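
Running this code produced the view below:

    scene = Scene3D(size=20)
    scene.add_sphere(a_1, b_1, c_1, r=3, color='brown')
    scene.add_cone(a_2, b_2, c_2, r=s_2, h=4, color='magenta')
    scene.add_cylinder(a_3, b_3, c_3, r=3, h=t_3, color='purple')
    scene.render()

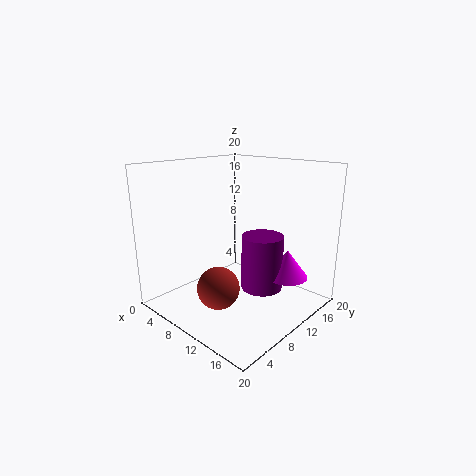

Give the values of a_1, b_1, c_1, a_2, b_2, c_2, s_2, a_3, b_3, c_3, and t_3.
a_1 = 9; b_1 = 7; c_1 = 3; a_2 = 15; b_2 = 15; c_2 = 4; s_2 = 3; a_3 = 12; b_3 = 13; c_3 = 2; t_3 = 8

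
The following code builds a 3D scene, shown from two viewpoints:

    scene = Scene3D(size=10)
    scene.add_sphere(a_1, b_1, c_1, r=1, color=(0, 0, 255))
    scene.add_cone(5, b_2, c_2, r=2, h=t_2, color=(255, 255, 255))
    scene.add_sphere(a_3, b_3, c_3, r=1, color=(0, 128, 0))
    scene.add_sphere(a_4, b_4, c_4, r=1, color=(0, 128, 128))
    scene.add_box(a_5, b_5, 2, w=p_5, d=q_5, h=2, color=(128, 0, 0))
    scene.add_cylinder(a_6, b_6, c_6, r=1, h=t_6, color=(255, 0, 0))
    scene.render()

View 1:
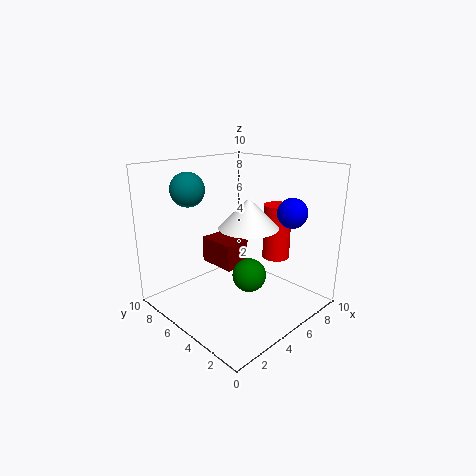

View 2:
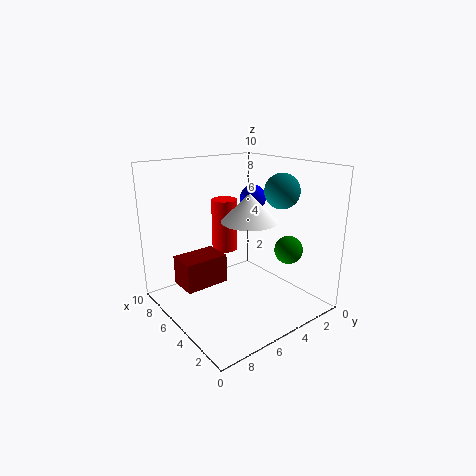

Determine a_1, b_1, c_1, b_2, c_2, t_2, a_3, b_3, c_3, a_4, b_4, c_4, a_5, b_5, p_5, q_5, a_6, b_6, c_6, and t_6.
a_1 = 7; b_1 = 2; c_1 = 7; b_2 = 4; c_2 = 6; t_2 = 2; a_3 = 3; b_3 = 2; c_3 = 4; a_4 = 1; b_4 = 5; c_4 = 9; a_5 = 5; b_5 = 6; p_5 = 2; q_5 = 3; a_6 = 8; b_6 = 4; c_6 = 3; t_6 = 4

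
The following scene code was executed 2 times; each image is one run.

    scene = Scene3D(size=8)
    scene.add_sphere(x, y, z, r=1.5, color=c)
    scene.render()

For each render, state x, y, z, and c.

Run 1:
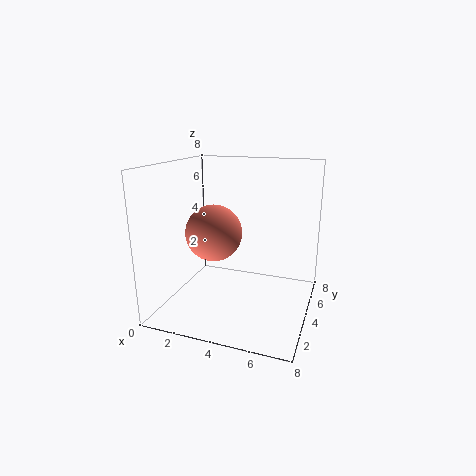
x = 3, y = 3, z = 4.5, c = 'salmon'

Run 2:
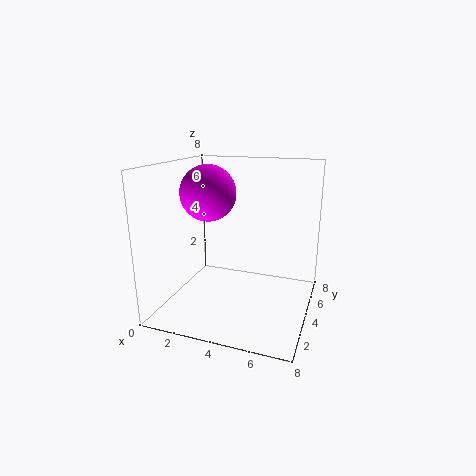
x = 2.5, y = 3.5, z = 6.5, c = 'magenta'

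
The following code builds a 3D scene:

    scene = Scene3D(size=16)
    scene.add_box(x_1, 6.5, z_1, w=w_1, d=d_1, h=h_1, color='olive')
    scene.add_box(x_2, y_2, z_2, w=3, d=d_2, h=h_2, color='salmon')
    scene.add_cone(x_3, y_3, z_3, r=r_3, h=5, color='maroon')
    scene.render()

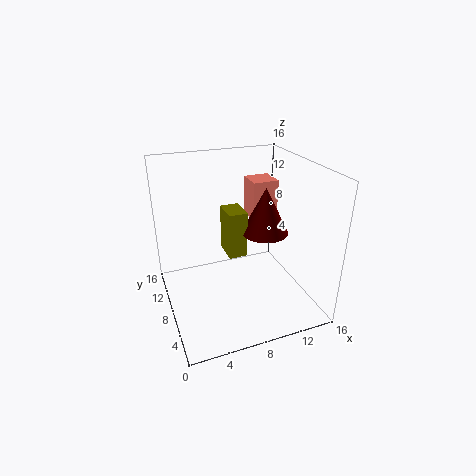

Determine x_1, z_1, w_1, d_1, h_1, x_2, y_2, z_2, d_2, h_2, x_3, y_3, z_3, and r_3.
x_1 = 6.5, z_1 = 6.5, w_1 = 2, d_1 = 3, h_1 = 5, x_2 = 10.5, y_2 = 9.5, z_2 = 9, d_2 = 3, h_2 = 4.5, x_3 = 10.5, y_3 = 6.5, z_3 = 9, r_3 = 2.5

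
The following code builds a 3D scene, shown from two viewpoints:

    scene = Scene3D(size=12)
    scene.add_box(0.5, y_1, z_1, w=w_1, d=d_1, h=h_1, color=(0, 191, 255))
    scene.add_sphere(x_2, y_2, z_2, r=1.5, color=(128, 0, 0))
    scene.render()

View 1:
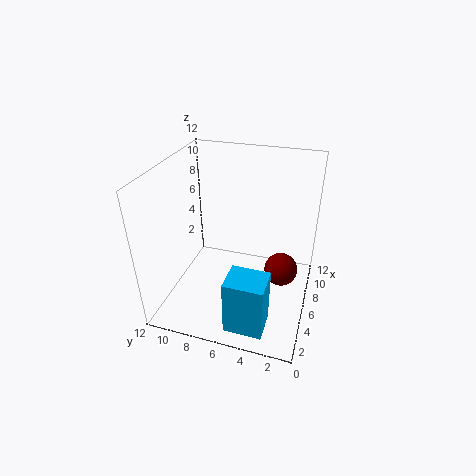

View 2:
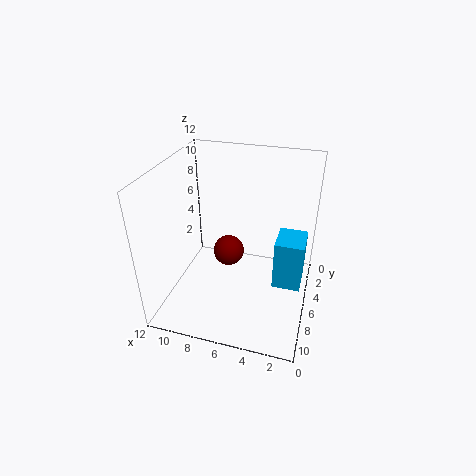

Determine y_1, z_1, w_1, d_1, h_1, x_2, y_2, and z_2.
y_1 = 2.5
z_1 = 1
w_1 = 2.5
d_1 = 3
h_1 = 4.5
x_2 = 8
y_2 = 2.5
z_2 = 2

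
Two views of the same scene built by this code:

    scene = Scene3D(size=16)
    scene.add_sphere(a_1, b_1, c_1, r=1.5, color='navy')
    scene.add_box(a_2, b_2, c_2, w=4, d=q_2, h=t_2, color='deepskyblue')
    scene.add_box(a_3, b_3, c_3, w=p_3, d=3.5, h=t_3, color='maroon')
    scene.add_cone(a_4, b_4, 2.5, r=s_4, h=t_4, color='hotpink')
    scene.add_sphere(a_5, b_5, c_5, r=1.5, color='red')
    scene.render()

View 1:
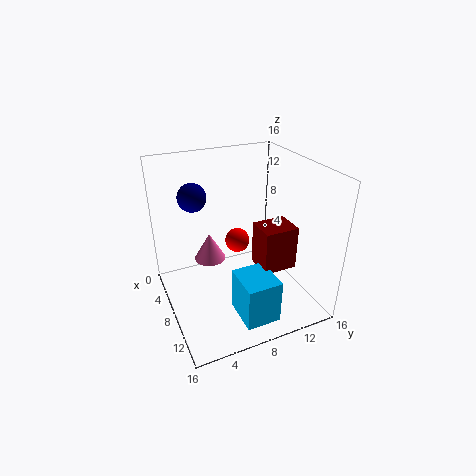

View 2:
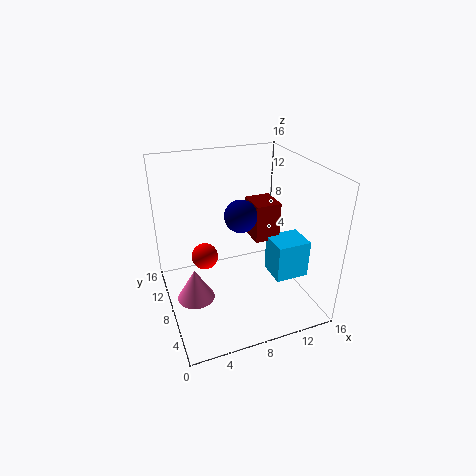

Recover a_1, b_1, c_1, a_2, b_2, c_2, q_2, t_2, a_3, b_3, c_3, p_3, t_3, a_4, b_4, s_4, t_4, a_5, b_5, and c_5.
a_1 = 6.5, b_1 = 3.5, c_1 = 13, a_2 = 12, b_2 = 5.5, c_2 = 2.5, q_2 = 3.5, t_2 = 4.5, a_3 = 10.5, b_3 = 8.5, c_3 = 6.5, p_3 = 3, t_3 = 4.5, a_4 = 2.5, b_4 = 6.5, s_4 = 2, t_4 = 3.5, a_5 = 4.5, b_5 = 9.5, c_5 = 5.5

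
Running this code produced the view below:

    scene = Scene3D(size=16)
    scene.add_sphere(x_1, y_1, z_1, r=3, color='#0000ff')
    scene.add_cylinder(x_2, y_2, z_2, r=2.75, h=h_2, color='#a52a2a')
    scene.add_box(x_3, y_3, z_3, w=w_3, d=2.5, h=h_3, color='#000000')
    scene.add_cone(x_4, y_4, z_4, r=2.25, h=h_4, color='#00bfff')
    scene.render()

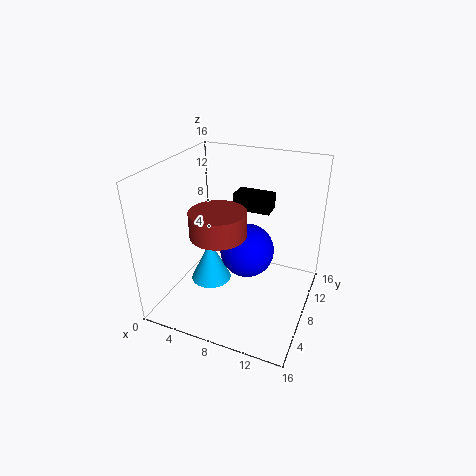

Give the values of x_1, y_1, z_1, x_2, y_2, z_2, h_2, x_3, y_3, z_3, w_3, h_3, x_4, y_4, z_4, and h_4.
x_1 = 9, y_1 = 8.25, z_1 = 6.5, x_2 = 7.75, y_2 = 3.75, z_2 = 10.5, h_2 = 2.5, x_3 = 5.75, y_3 = 11.75, z_3 = 9.5, w_3 = 4.5, h_3 = 2, x_4 = 5.25, y_4 = 6.5, z_4 = 3, h_4 = 4.75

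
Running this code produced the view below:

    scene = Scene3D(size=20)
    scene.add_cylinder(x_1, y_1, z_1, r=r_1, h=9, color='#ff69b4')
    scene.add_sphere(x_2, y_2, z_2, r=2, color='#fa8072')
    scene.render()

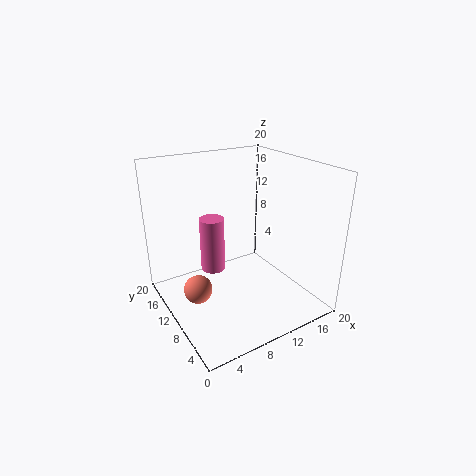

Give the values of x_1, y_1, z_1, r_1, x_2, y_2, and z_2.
x_1 = 10, y_1 = 18, z_1 = 1, r_1 = 2, x_2 = 4, y_2 = 11, z_2 = 3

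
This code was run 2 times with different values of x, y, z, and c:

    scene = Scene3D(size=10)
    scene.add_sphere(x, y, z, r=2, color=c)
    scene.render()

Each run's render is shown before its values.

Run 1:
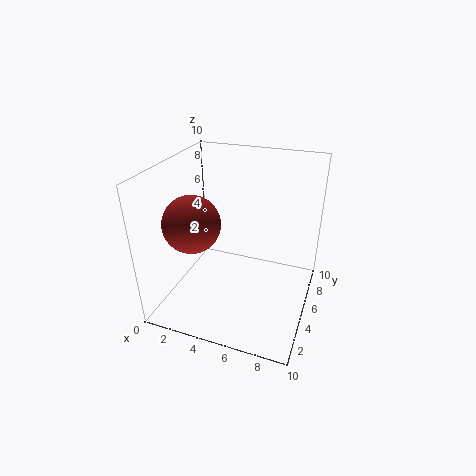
x = 2
y = 4
z = 6
c = 'brown'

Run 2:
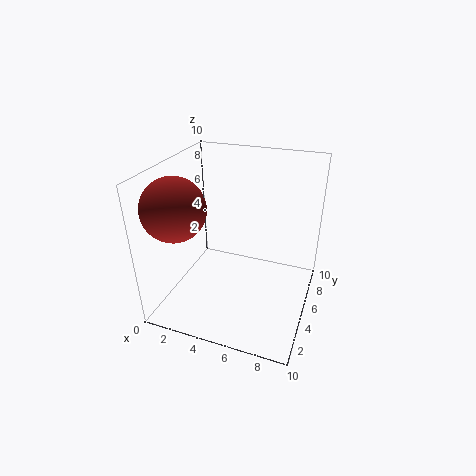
x = 2
y = 2
z = 8
c = 'brown'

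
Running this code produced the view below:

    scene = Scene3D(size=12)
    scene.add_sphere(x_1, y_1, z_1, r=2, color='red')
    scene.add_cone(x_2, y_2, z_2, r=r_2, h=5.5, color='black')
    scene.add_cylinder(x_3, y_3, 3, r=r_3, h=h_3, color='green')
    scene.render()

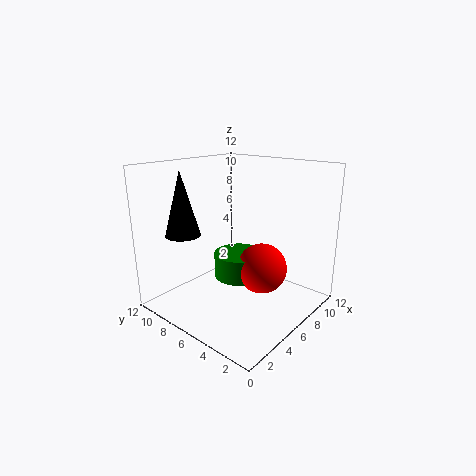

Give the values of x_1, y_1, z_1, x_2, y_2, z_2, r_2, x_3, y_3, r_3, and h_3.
x_1 = 6, y_1 = 3.5, z_1 = 4, x_2 = 3.5, y_2 = 10, z_2 = 6, r_2 = 1.5, x_3 = 5.5, y_3 = 5.5, r_3 = 2, h_3 = 2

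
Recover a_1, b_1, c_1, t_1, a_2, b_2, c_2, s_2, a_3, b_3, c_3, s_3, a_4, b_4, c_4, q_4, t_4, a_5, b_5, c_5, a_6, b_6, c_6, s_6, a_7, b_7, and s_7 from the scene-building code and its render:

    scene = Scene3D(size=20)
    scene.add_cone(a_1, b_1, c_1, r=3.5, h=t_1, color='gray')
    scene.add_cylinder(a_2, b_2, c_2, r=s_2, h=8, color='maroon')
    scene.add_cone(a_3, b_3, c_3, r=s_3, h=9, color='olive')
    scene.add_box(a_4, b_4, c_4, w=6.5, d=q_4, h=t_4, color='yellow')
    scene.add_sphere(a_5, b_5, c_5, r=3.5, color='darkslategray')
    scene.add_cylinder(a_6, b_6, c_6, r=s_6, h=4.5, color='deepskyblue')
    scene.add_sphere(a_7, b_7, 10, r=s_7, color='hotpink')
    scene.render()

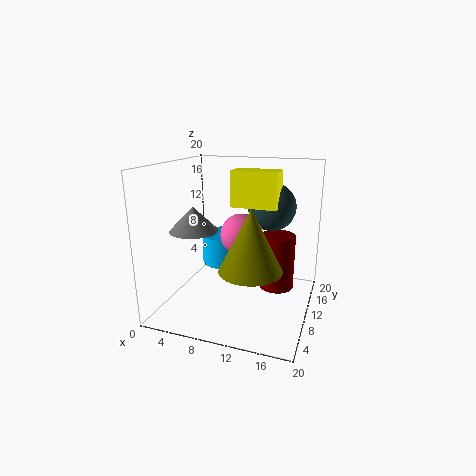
a_1 = 3.5, b_1 = 9.5, c_1 = 10.5, t_1 = 3.5, a_2 = 15, b_2 = 13, c_2 = 2, s_2 = 2.5, a_3 = 12, b_3 = 9.5, c_3 = 5.5, s_3 = 4.5, a_4 = 8.5, b_4 = 11, c_4 = 14, q_4 = 3.5, t_4 = 5, a_5 = 13.5, b_5 = 15, c_5 = 13.5, a_6 = 6.5, b_6 = 14, c_6 = 4.5, s_6 = 3.5, a_7 = 10, b_7 = 11.5, s_7 = 3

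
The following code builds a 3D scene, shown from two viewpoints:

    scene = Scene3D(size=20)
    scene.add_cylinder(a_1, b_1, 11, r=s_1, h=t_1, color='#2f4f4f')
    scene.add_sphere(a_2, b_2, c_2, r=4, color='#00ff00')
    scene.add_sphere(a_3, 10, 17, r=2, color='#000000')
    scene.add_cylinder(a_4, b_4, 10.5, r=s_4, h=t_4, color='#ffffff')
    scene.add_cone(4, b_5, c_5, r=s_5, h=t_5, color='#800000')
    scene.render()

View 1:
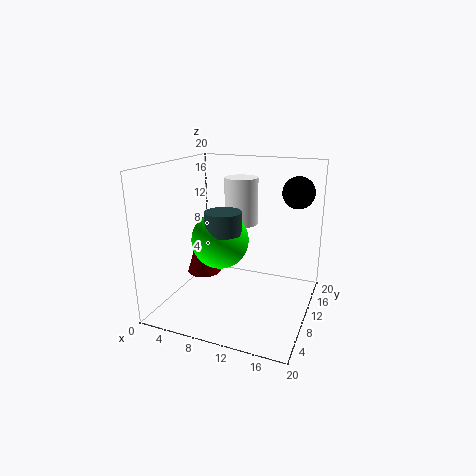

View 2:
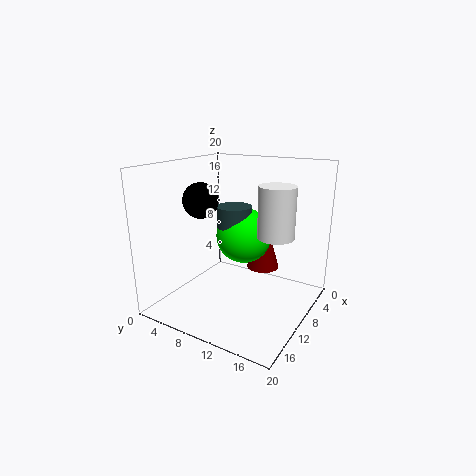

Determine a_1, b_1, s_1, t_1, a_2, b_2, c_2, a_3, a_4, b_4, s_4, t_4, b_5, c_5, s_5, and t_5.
a_1 = 8.5, b_1 = 8.5, s_1 = 2.5, t_1 = 3, a_2 = 7.5, b_2 = 9.5, c_2 = 9.5, a_3 = 18, a_4 = 8.5, b_4 = 15, s_4 = 2.5, t_4 = 7, b_5 = 11, c_5 = 3.5, s_5 = 2.5, t_5 = 8.5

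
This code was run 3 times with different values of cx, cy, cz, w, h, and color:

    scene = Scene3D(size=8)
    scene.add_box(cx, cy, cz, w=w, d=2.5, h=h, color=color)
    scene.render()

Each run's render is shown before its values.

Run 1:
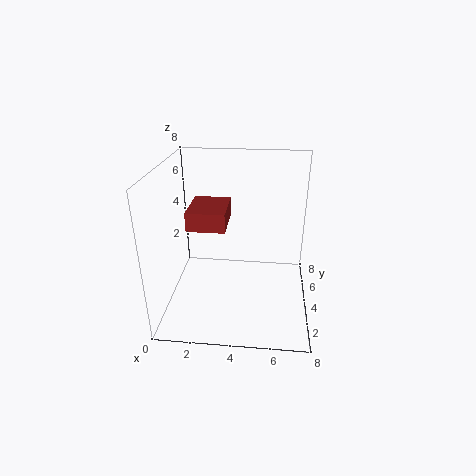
cx = 1.5; cy = 2.5; cz = 5; w = 2; h = 1; color = 'brown'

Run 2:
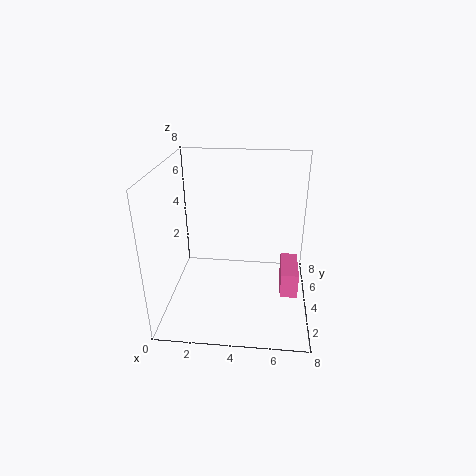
cx = 6.5; cy = 3.5; cz = 0.5; w = 1; h = 1.5; color = 'hotpink'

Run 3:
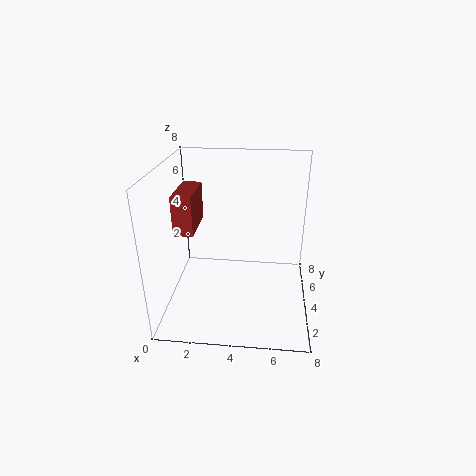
cx = 1; cy = 2; cz = 5; w = 1; h = 2; color = 'brown'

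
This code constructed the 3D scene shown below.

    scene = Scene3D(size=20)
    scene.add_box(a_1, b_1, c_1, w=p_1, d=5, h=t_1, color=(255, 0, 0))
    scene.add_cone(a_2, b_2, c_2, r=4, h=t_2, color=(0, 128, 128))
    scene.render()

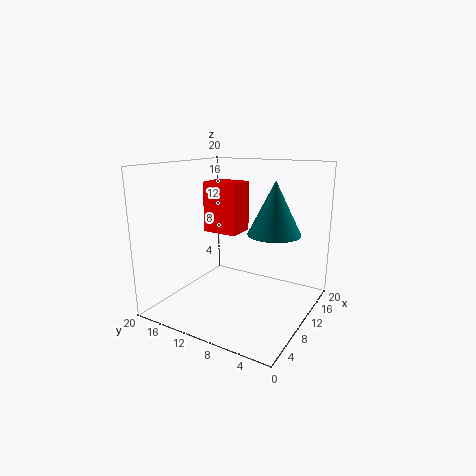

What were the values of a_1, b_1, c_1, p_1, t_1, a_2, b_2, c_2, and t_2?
a_1 = 9; b_1 = 10; c_1 = 10.5; p_1 = 4; t_1 = 7; a_2 = 15.5; b_2 = 7; c_2 = 9.5; t_2 = 8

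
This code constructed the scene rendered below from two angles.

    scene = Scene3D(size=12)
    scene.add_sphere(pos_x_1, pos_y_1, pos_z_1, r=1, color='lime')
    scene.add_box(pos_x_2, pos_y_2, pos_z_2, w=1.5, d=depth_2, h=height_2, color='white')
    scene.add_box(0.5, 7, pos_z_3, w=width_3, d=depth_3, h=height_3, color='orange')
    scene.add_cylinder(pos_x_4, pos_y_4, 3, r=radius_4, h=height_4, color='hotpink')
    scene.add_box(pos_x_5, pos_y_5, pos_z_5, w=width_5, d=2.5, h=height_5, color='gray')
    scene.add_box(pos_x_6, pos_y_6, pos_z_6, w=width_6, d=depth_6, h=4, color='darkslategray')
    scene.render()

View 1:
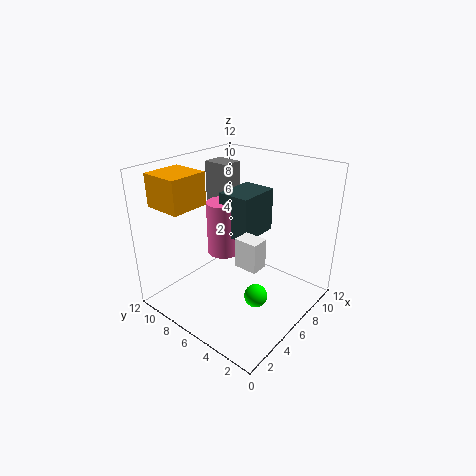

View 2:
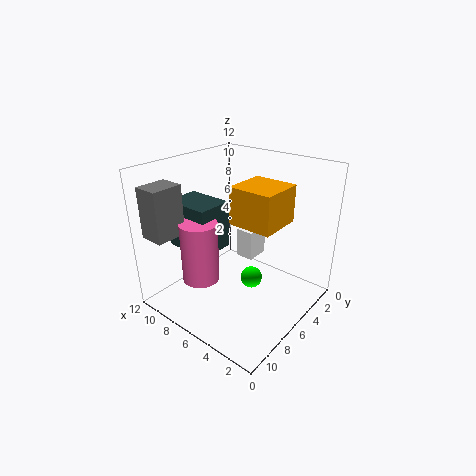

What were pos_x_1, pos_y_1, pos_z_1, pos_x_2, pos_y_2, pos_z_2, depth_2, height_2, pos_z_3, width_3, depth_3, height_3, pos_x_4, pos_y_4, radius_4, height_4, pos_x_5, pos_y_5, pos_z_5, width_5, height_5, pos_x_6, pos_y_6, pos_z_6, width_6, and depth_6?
pos_x_1 = 6, pos_y_1 = 4, pos_z_1 = 1, pos_x_2 = 5, pos_y_2 = 3.5, pos_z_2 = 4, depth_2 = 2, height_2 = 2.5, pos_z_3 = 9.5, width_3 = 3, depth_3 = 3, height_3 = 2.5, pos_x_4 = 7.5, pos_y_4 = 9, radius_4 = 1.5, height_4 = 5, pos_x_5 = 8.5, pos_y_5 = 9.5, pos_z_5 = 7, width_5 = 2, height_5 = 4, pos_x_6 = 7, pos_y_6 = 6, pos_z_6 = 5, width_6 = 4, depth_6 = 3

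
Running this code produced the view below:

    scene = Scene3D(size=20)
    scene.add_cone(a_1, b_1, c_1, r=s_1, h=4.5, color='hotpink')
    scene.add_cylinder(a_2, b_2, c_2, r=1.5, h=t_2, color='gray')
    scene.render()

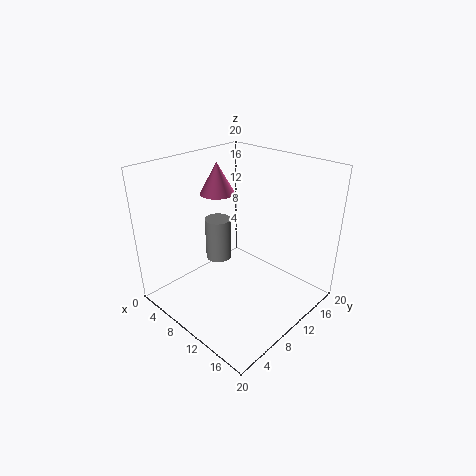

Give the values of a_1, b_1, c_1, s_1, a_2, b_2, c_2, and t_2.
a_1 = 5, b_1 = 11, c_1 = 15, s_1 = 2.5, a_2 = 12, b_2 = 4.5, c_2 = 10.5, t_2 = 5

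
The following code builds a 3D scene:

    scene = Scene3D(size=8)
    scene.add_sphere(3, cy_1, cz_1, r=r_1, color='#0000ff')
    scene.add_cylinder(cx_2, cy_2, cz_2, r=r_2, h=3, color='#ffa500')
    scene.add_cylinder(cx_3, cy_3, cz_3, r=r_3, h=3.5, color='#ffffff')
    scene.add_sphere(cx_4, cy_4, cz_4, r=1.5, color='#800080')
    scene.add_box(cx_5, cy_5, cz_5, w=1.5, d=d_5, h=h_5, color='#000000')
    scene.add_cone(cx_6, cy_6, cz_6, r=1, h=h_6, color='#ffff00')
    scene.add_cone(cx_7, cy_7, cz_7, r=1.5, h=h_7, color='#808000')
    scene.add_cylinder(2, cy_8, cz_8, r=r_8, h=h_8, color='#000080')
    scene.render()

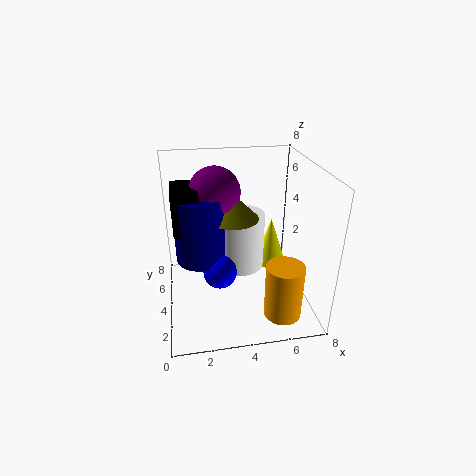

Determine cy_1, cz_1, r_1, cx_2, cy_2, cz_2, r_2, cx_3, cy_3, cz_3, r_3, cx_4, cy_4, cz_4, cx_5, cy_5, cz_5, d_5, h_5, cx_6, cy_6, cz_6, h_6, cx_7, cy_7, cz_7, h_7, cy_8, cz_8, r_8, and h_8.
cy_1 = 4.5
cz_1 = 1.5
r_1 = 1
cx_2 = 6
cy_2 = 1.5
cz_2 = 0.5
r_2 = 1
cx_3 = 4.5
cy_3 = 6
cz_3 = 1
r_3 = 1.5
cx_4 = 3
cy_4 = 6
cz_4 = 6
cx_5 = 0.5
cy_5 = 4.5
cz_5 = 4
d_5 = 2.5
h_5 = 2.5
cx_6 = 6.5
cy_6 = 6
cz_6 = 1
h_6 = 3
cx_7 = 4
cy_7 = 5.5
cz_7 = 4.5
h_7 = 1.5
cy_8 = 5.5
cz_8 = 2
r_8 = 1.5
h_8 = 4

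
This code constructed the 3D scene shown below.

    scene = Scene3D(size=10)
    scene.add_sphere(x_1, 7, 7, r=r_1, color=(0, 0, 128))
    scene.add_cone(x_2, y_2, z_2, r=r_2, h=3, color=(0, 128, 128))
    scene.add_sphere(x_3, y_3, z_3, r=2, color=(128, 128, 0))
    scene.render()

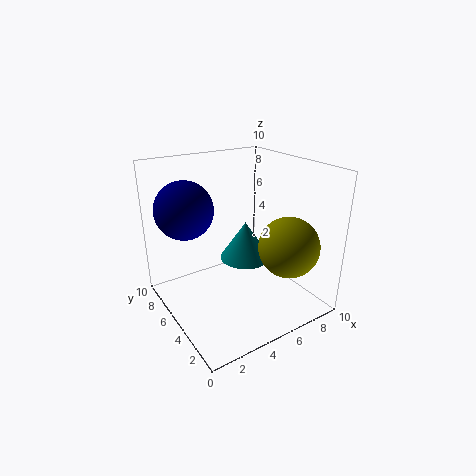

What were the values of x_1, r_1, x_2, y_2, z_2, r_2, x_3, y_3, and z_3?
x_1 = 2; r_1 = 2; x_2 = 7; y_2 = 7; z_2 = 2; r_2 = 2; x_3 = 7; y_3 = 2; z_3 = 5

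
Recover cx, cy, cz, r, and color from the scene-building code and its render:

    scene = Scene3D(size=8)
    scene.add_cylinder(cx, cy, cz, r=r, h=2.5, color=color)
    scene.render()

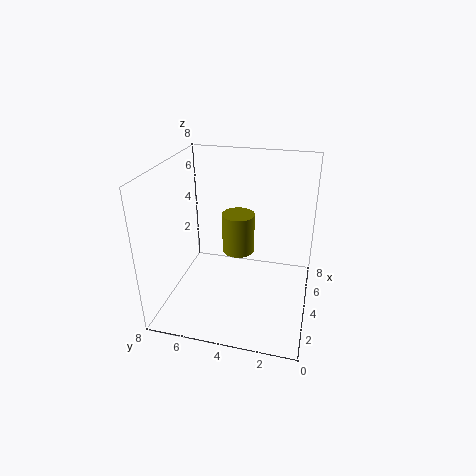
cx = 6, cy = 4.5, cz = 2, r = 1, color = 'olive'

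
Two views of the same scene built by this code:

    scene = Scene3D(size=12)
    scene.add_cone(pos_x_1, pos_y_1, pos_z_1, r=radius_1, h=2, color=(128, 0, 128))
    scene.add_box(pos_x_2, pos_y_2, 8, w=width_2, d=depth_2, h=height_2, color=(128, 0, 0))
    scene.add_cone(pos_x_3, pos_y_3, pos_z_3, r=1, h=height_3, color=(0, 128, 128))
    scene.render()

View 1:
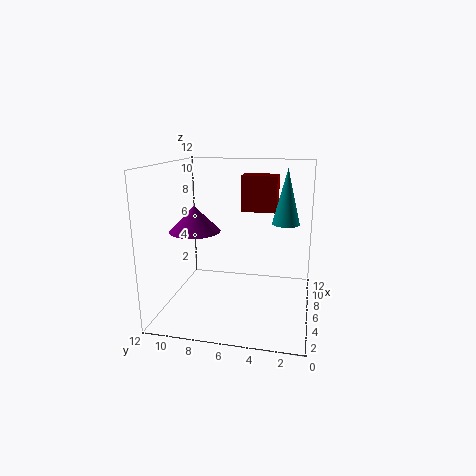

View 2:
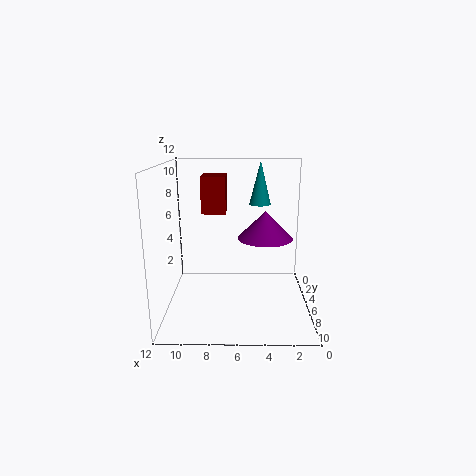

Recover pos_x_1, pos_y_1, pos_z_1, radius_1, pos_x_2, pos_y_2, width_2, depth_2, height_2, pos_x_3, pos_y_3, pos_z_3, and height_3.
pos_x_1 = 4, pos_y_1 = 9, pos_z_1 = 7, radius_1 = 2, pos_x_2 = 7, pos_y_2 = 3, width_2 = 2, depth_2 = 3, height_2 = 3, pos_x_3 = 4, pos_y_3 = 2, pos_z_3 = 8, height_3 = 4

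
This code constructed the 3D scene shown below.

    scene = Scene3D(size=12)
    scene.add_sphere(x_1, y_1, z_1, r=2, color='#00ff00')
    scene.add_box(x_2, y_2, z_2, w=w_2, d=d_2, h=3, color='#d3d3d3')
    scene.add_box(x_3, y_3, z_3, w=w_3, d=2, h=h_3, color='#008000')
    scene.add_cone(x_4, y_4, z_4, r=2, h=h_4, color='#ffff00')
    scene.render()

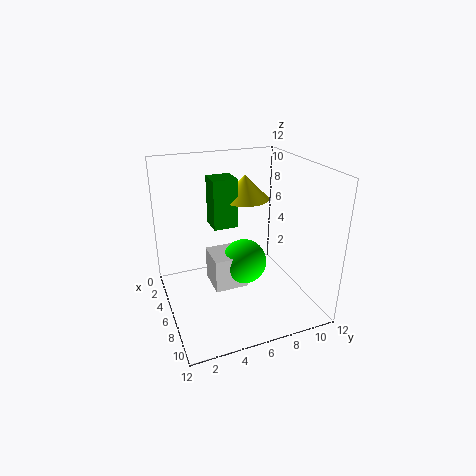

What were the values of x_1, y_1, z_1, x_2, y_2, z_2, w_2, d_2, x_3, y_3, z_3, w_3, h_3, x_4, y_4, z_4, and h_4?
x_1 = 5, y_1 = 7, z_1 = 3, x_2 = 3, y_2 = 4, z_2 = 1, w_2 = 3, d_2 = 3, x_3 = 4, y_3 = 4, z_3 = 7, w_3 = 2, h_3 = 4, x_4 = 5, y_4 = 7, z_4 = 9, h_4 = 2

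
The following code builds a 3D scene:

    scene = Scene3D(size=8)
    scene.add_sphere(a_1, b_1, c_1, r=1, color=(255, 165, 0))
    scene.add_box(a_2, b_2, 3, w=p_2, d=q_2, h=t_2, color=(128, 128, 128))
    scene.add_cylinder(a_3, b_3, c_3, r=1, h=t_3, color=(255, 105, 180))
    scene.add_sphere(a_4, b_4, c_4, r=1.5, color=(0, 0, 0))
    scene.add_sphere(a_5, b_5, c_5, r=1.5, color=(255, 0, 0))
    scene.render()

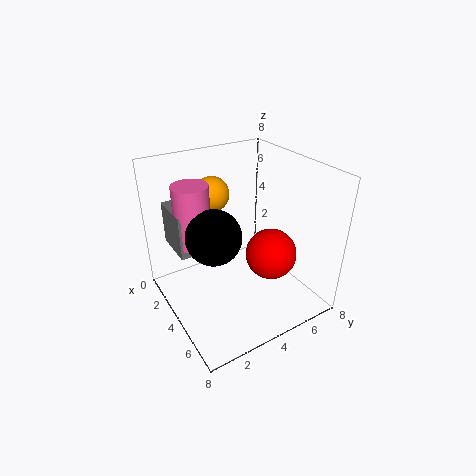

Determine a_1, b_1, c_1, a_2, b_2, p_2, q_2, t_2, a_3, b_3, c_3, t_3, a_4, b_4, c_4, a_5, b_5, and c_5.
a_1 = 2
b_1 = 3.5
c_1 = 6
a_2 = 0.5
b_2 = 1
p_2 = 2.5
q_2 = 1.5
t_2 = 2.5
a_3 = 2.5
b_3 = 2
c_3 = 3.5
t_3 = 3.5
a_4 = 4
b_4 = 2.5
c_4 = 4.5
a_5 = 4.5
b_5 = 6
c_5 = 2.5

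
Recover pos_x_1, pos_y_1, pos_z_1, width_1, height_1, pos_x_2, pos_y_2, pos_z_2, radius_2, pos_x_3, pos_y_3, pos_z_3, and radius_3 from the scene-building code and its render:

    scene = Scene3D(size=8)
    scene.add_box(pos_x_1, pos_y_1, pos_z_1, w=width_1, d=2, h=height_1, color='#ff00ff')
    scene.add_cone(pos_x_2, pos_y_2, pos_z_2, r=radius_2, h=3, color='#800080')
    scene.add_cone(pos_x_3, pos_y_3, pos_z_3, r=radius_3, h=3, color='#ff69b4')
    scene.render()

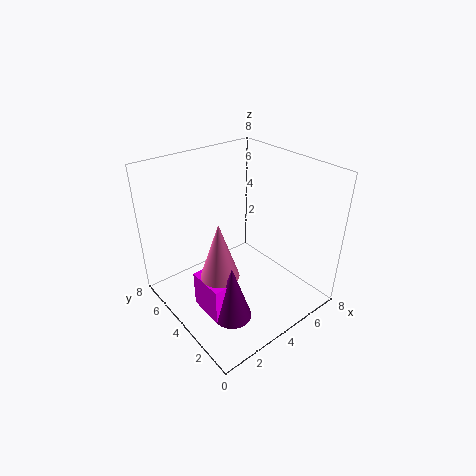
pos_x_1 = 1
pos_y_1 = 2
pos_z_1 = 1
width_1 = 1
height_1 = 2
pos_x_2 = 2
pos_y_2 = 2
pos_z_2 = 1
radius_2 = 1
pos_x_3 = 2
pos_y_3 = 3
pos_z_3 = 3
radius_3 = 1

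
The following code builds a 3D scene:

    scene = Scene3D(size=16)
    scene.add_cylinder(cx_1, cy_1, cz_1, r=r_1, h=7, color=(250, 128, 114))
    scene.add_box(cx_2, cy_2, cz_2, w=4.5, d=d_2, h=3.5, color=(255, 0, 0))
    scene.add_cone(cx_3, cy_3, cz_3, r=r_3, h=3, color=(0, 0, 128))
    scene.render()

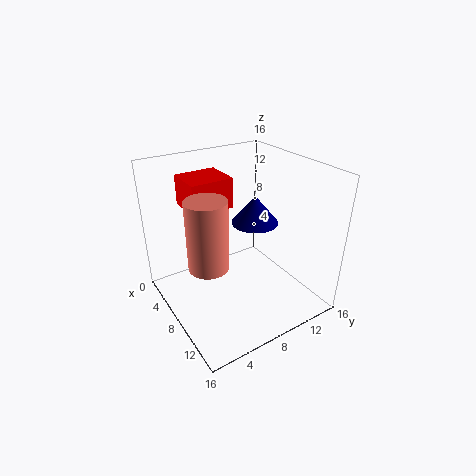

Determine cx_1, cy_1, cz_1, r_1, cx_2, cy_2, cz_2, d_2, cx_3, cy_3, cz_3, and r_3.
cx_1 = 10.5
cy_1 = 3
cz_1 = 7.5
r_1 = 2
cx_2 = 1
cy_2 = 4
cz_2 = 10.5
d_2 = 5
cx_3 = 9
cy_3 = 9.5
cz_3 = 10
r_3 = 2.5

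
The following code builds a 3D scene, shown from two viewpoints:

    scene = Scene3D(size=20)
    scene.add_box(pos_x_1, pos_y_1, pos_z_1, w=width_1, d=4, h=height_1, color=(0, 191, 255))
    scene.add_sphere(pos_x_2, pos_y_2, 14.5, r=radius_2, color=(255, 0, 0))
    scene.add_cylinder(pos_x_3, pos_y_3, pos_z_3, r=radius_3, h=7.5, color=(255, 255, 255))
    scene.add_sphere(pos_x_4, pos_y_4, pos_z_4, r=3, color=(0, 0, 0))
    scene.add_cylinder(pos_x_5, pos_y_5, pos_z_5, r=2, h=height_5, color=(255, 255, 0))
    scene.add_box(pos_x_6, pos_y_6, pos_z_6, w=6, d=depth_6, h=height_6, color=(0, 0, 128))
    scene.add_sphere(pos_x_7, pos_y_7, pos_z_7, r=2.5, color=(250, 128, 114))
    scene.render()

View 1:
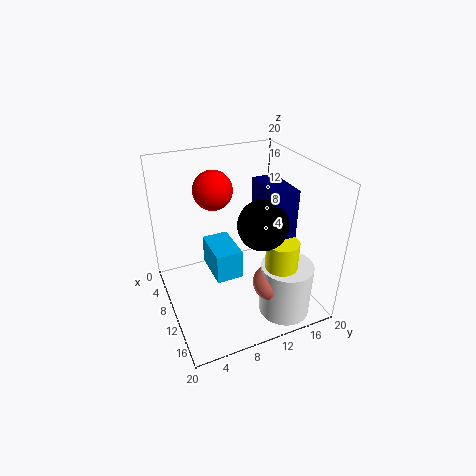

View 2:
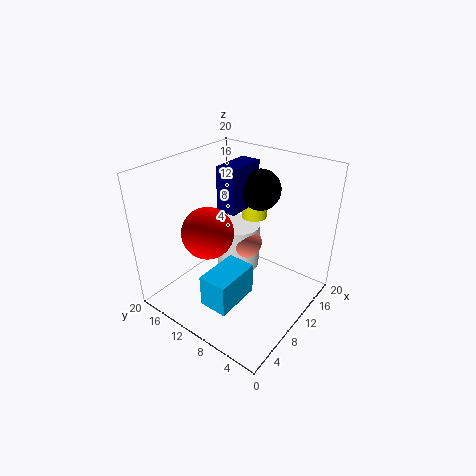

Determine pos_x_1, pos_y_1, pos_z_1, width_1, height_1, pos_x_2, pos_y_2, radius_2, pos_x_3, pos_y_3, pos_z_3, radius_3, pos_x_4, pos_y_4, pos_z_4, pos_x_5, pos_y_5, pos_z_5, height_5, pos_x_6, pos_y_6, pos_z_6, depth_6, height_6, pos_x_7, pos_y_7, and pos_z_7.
pos_x_1 = 3, pos_y_1 = 7, pos_z_1 = 2.5, width_1 = 6.5, height_1 = 4.5, pos_x_2 = 3, pos_y_2 = 9, radius_2 = 3, pos_x_3 = 16, pos_y_3 = 14.5, pos_z_3 = 0.5, radius_3 = 3.5, pos_x_4 = 16, pos_y_4 = 10.5, pos_z_4 = 15, pos_x_5 = 17.5, pos_y_5 = 12.5, pos_z_5 = 9.5, height_5 = 3.5, pos_x_6 = 11, pos_y_6 = 11.5, pos_z_6 = 12.5, depth_6 = 3, height_6 = 6.5, pos_x_7 = 15.5, pos_y_7 = 12.5, pos_z_7 = 5.5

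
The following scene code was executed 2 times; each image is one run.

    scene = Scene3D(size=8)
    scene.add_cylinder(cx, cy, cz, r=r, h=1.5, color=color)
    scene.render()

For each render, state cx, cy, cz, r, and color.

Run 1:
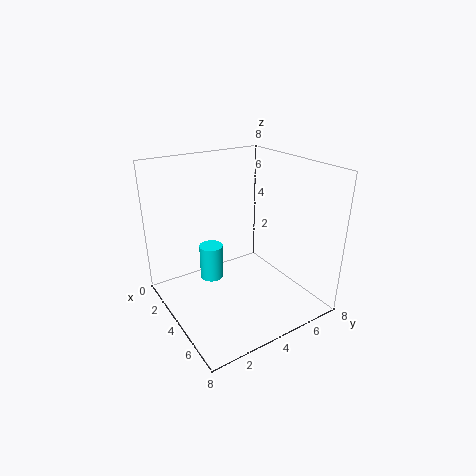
cx = 6.5, cy = 1, cz = 4, r = 0.5, color = 'cyan'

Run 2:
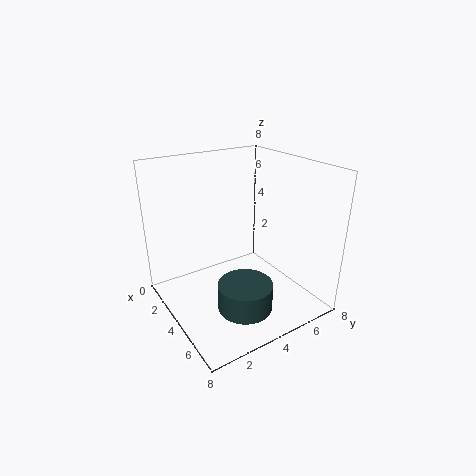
cx = 5.5, cy = 3.5, cz = 0.5, r = 1.5, color = 'darkslategray'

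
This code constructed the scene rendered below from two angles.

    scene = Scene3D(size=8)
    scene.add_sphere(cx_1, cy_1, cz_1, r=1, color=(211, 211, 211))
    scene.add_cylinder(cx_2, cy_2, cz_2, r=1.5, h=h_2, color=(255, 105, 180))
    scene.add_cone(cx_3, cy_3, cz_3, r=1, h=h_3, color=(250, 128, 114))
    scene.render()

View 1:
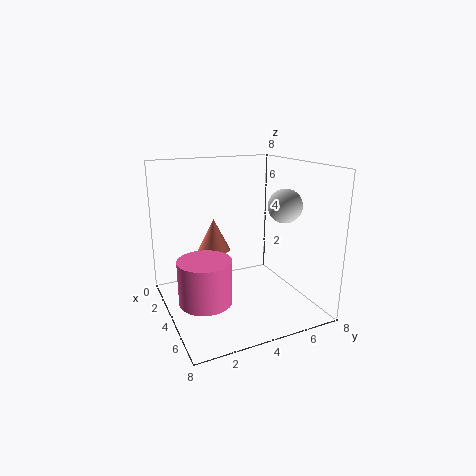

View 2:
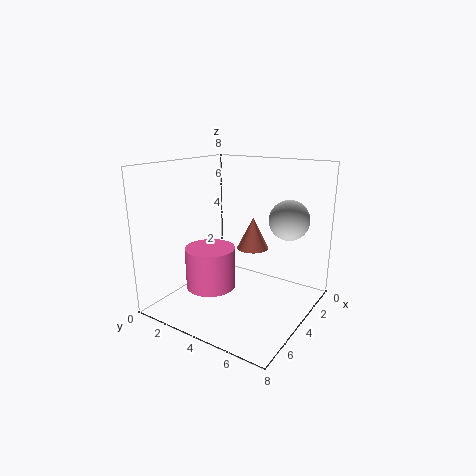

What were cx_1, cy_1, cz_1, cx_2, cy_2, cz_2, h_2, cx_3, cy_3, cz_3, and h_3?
cx_1 = 4; cy_1 = 7; cz_1 = 5.5; cx_2 = 4; cy_2 = 2; cz_2 = 0.5; h_2 = 2.5; cx_3 = 1.5; cy_3 = 3.5; cz_3 = 2.5; h_3 = 2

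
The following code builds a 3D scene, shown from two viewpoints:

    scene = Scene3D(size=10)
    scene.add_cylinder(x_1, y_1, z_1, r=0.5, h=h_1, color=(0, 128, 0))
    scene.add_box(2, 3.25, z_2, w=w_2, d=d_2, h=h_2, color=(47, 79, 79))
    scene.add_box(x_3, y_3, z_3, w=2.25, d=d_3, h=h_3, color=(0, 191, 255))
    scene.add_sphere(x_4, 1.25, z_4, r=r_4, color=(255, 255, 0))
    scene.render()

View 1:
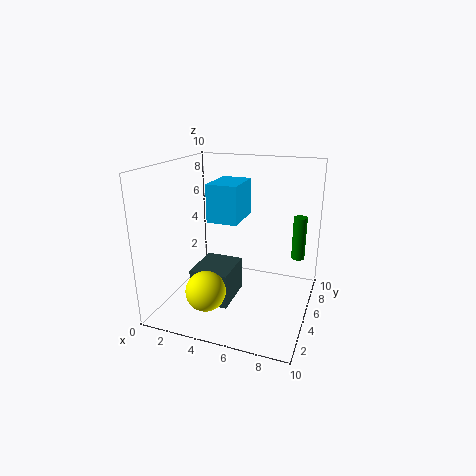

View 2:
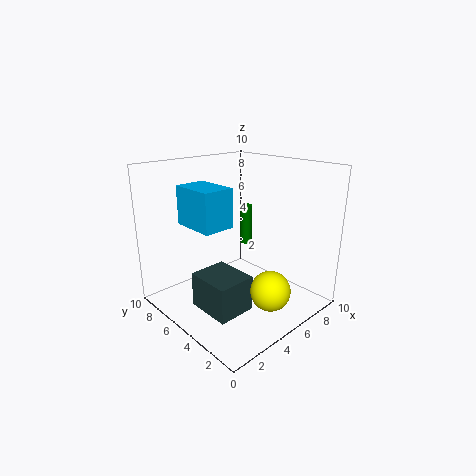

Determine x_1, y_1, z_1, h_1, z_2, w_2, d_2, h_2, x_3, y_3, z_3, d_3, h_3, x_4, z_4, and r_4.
x_1 = 8.75
y_1 = 8
z_1 = 2.75
h_1 = 3.25
z_2 = 0.25
w_2 = 2.75
d_2 = 3.25
h_2 = 2.5
x_3 = 2.5
y_3 = 5.25
z_3 = 5.75
d_3 = 3.25
h_3 = 2.75
x_4 = 4.25
z_4 = 2.75
r_4 = 1.25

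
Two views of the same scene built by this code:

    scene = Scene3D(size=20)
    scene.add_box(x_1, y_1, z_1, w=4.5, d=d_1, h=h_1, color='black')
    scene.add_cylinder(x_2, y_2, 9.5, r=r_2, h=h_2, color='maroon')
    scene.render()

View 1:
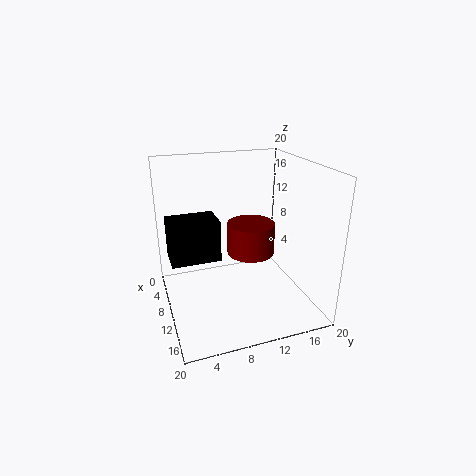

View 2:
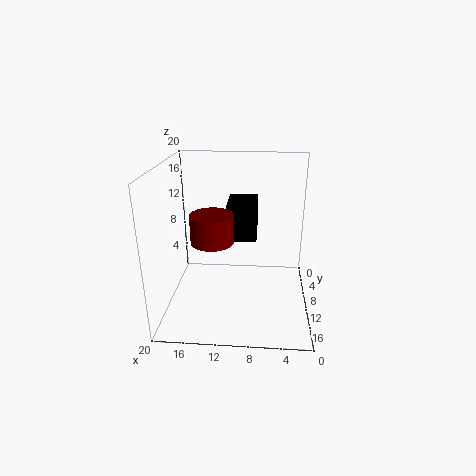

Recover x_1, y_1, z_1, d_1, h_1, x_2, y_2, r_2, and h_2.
x_1 = 7.5; y_1 = 0.5; z_1 = 8; d_1 = 6.5; h_1 = 5.5; x_2 = 13.5; y_2 = 10.5; r_2 = 3; h_2 = 4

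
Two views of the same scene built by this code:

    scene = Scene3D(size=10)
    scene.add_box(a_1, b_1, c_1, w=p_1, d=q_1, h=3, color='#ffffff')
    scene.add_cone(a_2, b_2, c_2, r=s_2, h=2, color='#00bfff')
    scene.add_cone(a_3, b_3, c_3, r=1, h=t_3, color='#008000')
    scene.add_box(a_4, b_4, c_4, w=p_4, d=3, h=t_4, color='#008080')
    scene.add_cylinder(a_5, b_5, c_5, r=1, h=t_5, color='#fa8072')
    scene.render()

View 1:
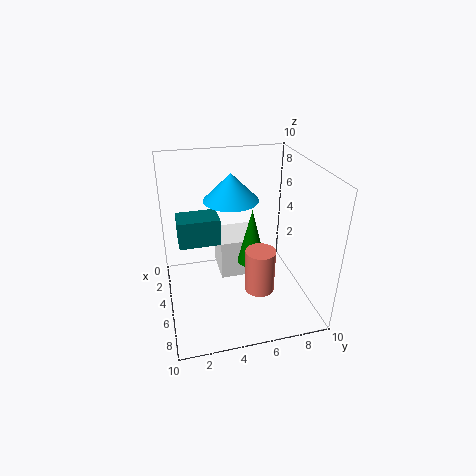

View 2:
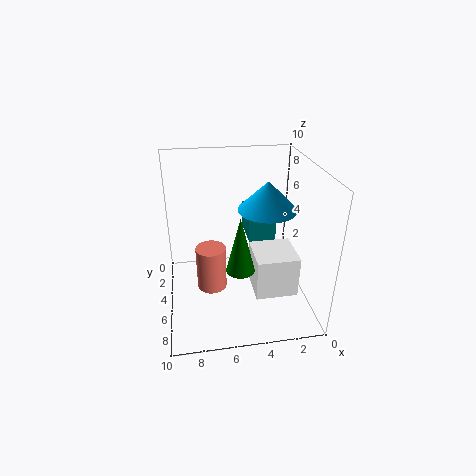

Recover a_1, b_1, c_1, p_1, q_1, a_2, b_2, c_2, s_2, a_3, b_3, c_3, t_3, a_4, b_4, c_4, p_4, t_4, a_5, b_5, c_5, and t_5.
a_1 = 1, b_1 = 4, c_1 = 1, p_1 = 3, q_1 = 3, a_2 = 3, b_2 = 5, c_2 = 7, s_2 = 2, a_3 = 5, b_3 = 6, c_3 = 3, t_3 = 4, a_4 = 2, b_4 = 1, c_4 = 4, p_4 = 2, t_4 = 2, a_5 = 7, b_5 = 6, c_5 = 2, t_5 = 3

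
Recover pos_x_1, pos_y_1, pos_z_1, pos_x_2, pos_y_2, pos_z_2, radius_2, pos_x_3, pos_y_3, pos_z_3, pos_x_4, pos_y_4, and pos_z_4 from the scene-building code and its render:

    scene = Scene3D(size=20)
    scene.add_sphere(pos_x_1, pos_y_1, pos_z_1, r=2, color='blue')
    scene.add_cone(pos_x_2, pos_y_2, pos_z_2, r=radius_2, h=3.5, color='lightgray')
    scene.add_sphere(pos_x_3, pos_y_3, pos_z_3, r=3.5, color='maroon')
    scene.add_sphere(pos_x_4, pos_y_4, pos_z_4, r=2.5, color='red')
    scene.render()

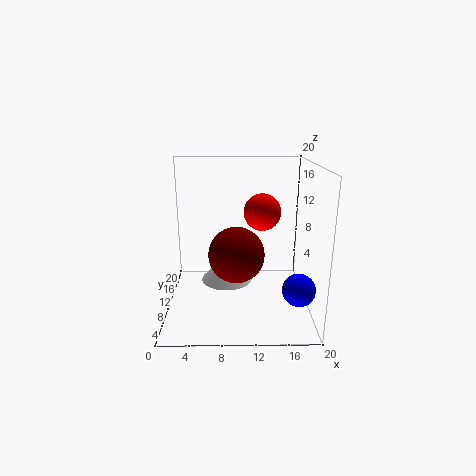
pos_x_1 = 17.25
pos_y_1 = 2.5
pos_z_1 = 6
pos_x_2 = 8.5
pos_y_2 = 6.25
pos_z_2 = 5.75
radius_2 = 3.25
pos_x_3 = 9.75
pos_y_3 = 5.25
pos_z_3 = 9.5
pos_x_4 = 13.25
pos_y_4 = 9.75
pos_z_4 = 13.75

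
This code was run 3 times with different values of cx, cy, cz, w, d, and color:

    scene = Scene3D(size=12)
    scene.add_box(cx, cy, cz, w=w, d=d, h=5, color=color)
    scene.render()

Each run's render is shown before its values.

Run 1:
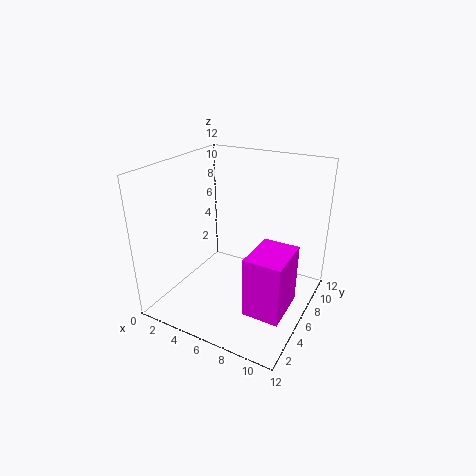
cx = 8
cy = 3
cz = 1
w = 3
d = 4
color = 'magenta'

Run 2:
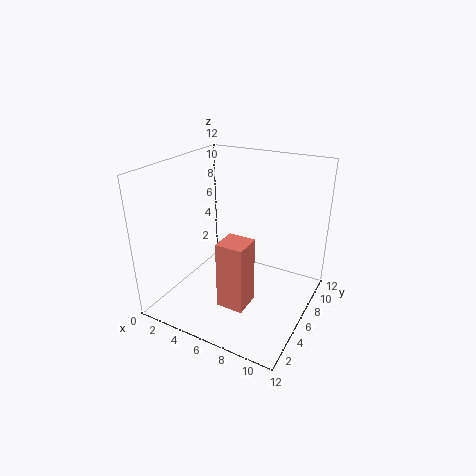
cx = 7
cy = 1
cz = 3
w = 2
d = 2
color = 'salmon'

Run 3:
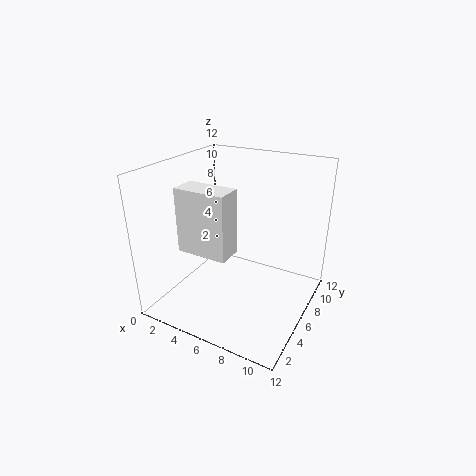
cx = 3
cy = 2
cz = 6
w = 4
d = 2
color = 'white'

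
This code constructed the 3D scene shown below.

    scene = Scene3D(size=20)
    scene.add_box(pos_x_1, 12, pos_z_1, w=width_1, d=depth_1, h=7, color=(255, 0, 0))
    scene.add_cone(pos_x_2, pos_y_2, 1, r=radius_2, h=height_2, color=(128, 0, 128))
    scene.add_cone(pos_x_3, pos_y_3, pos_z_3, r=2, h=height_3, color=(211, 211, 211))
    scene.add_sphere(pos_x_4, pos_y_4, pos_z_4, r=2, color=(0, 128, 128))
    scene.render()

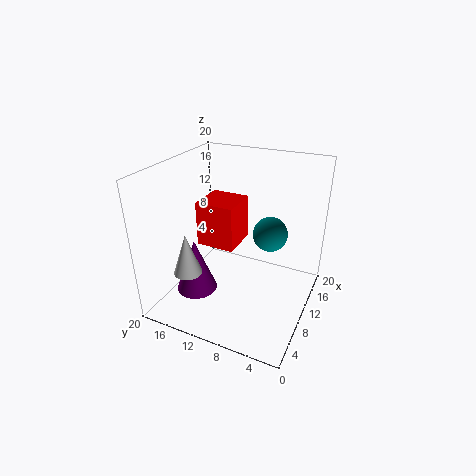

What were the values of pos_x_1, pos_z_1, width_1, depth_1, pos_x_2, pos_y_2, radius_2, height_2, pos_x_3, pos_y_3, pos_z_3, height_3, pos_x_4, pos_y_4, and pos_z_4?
pos_x_1 = 12, pos_z_1 = 6, width_1 = 6, depth_1 = 6, pos_x_2 = 8, pos_y_2 = 16, radius_2 = 3, height_2 = 8, pos_x_3 = 6, pos_y_3 = 16, pos_z_3 = 5, height_3 = 6, pos_x_4 = 6, pos_y_4 = 4, pos_z_4 = 14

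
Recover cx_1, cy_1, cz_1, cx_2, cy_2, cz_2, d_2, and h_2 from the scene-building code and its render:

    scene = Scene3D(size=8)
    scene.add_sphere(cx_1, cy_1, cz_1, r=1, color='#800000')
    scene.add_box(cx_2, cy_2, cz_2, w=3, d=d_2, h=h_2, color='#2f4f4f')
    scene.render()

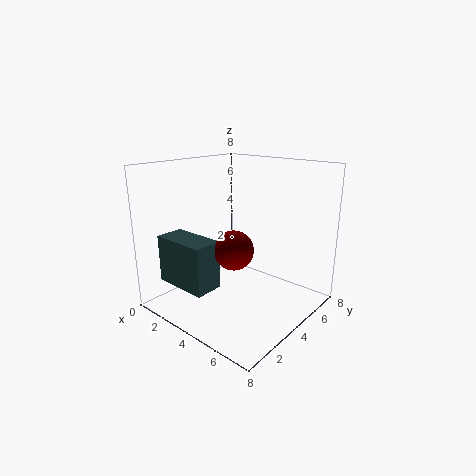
cx_1 = 5
cy_1 = 2.5
cz_1 = 4
cx_2 = 1.5
cy_2 = 0.5
cz_2 = 2
d_2 = 1.5
h_2 = 2.5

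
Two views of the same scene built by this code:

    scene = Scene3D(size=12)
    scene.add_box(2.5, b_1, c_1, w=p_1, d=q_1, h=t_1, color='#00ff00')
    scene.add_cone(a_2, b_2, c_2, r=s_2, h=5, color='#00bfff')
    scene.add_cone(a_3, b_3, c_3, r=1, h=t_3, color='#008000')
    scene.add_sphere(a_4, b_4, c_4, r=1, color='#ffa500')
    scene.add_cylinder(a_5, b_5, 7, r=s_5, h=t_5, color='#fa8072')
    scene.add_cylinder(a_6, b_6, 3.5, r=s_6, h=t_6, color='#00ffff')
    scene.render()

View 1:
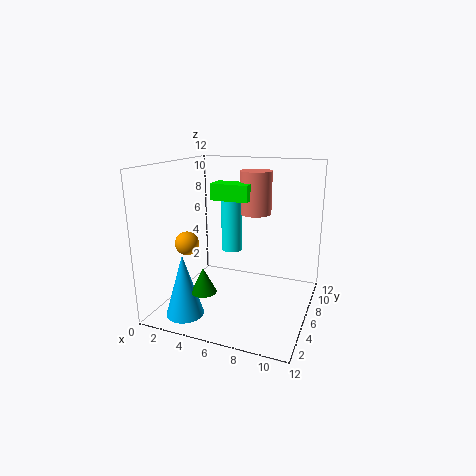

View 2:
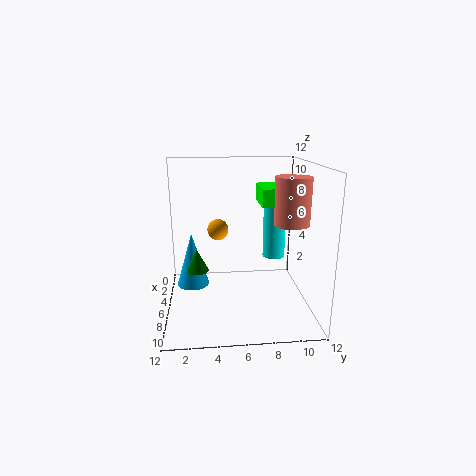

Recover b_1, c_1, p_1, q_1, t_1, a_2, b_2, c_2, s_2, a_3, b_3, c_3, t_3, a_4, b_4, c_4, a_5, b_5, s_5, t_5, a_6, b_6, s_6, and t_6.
b_1 = 8
c_1 = 8.5
p_1 = 3.5
q_1 = 2
t_1 = 1.5
a_2 = 3
b_2 = 2
c_2 = 0.5
s_2 = 1.5
a_3 = 4.5
b_3 = 2.5
c_3 = 2.5
t_3 = 2
a_4 = 2
b_4 = 4.5
c_4 = 5.5
a_5 = 6
b_5 = 10.5
s_5 = 1.5
t_5 = 4
a_6 = 4
b_6 = 9.5
s_6 = 1
t_6 = 5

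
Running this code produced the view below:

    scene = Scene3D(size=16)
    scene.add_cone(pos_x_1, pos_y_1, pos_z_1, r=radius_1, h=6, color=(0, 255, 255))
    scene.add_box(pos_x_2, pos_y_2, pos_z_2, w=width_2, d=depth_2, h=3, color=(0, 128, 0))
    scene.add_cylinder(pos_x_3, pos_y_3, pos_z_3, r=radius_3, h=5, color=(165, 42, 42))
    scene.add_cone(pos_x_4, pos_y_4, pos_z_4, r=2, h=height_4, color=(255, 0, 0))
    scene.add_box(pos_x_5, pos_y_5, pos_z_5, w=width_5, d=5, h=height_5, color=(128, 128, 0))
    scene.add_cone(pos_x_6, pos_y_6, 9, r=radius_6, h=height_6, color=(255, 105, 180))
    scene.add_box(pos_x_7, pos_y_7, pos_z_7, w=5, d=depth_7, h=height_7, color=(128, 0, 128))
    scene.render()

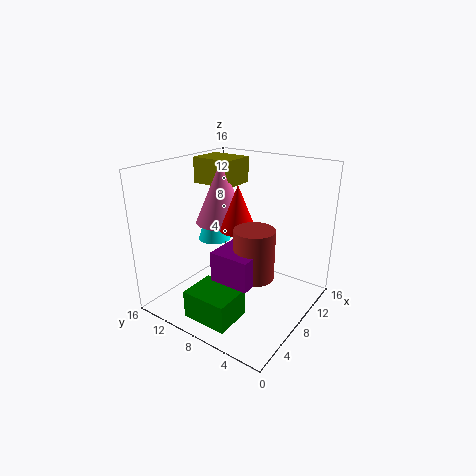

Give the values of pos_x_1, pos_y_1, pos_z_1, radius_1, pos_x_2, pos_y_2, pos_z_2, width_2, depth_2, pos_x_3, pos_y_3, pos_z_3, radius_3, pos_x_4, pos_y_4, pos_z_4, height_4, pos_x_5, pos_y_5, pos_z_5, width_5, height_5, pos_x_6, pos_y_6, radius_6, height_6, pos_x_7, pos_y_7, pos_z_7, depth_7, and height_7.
pos_x_1 = 10; pos_y_1 = 13; pos_z_1 = 6; radius_1 = 2; pos_x_2 = 1; pos_y_2 = 5; pos_z_2 = 1; width_2 = 4; depth_2 = 5; pos_x_3 = 5; pos_y_3 = 4; pos_z_3 = 6; radius_3 = 2; pos_x_4 = 8; pos_y_4 = 8; pos_z_4 = 9; height_4 = 5; pos_x_5 = 9; pos_y_5 = 10; pos_z_5 = 13; width_5 = 4; height_5 = 3; pos_x_6 = 9; pos_y_6 = 11; radius_6 = 3; height_6 = 7; pos_x_7 = 2; pos_y_7 = 3; pos_z_7 = 6; depth_7 = 4; height_7 = 3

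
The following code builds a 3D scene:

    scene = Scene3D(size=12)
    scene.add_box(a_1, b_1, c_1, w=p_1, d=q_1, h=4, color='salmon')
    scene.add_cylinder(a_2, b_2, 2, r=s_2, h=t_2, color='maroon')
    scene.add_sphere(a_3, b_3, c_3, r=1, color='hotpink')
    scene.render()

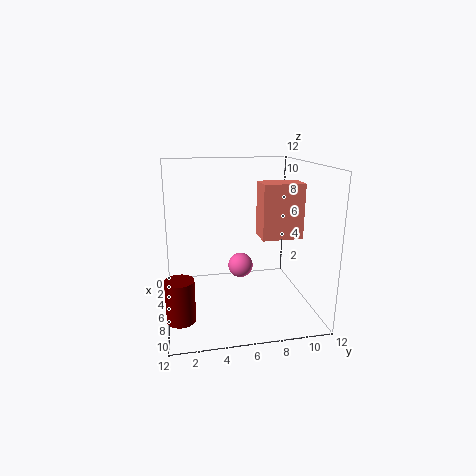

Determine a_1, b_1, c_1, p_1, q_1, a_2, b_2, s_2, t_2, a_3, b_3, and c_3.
a_1 = 8, b_1 = 7, c_1 = 7, p_1 = 2, q_1 = 3, a_2 = 11, b_2 = 1, s_2 = 1, t_2 = 3, a_3 = 7, b_3 = 6, c_3 = 4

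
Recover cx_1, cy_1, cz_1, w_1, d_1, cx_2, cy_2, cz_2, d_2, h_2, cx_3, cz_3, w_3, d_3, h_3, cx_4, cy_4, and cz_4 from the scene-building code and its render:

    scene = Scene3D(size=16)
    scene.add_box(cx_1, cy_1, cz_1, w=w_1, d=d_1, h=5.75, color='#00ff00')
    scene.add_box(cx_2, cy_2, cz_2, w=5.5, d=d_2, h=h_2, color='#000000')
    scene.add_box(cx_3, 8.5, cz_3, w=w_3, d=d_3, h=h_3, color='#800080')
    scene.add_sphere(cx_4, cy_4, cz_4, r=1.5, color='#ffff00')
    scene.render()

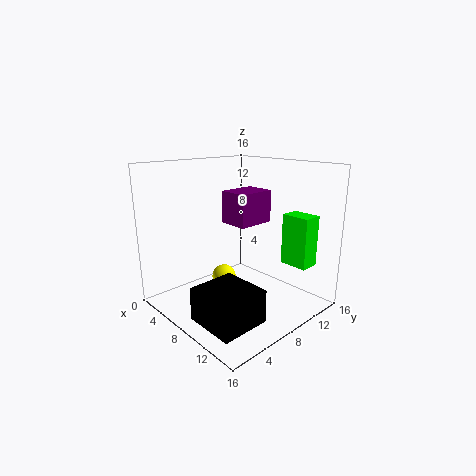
cx_1 = 10.75; cy_1 = 12.25; cz_1 = 4.75; w_1 = 3.25; d_1 = 2.25; cx_2 = 8.5; cy_2 = 1; cz_2 = 1; d_2 = 5.25; h_2 = 3.5; cx_3 = 4.75; cz_3 = 9; w_3 = 3.5; d_3 = 4.5; h_3 = 3.75; cx_4 = 4; cy_4 = 9.25; cz_4 = 1.5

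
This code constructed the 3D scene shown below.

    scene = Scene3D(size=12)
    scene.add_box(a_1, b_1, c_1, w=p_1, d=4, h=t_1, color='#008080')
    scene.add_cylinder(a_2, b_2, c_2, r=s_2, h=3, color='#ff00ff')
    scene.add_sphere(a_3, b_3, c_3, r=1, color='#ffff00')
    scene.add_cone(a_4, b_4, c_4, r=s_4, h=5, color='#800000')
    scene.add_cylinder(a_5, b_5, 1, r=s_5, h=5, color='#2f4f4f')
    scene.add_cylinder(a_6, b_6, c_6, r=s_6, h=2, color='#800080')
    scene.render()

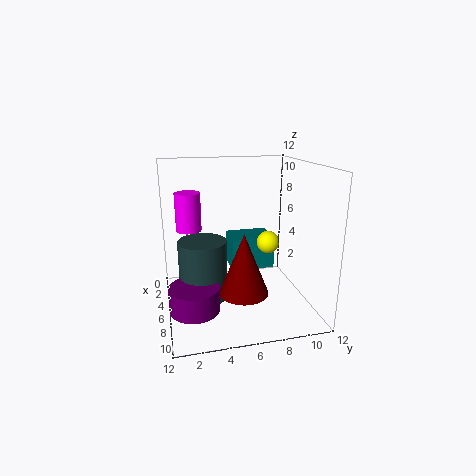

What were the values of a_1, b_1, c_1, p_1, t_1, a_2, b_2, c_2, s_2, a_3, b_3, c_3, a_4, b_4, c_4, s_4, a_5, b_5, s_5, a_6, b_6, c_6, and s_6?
a_1 = 1, b_1 = 6, c_1 = 2, p_1 = 3, t_1 = 3, a_2 = 6, b_2 = 2, c_2 = 7, s_2 = 1, a_3 = 5, b_3 = 9, c_3 = 5, a_4 = 8, b_4 = 6, c_4 = 2, s_4 = 2, a_5 = 6, b_5 = 3, s_5 = 2, a_6 = 8, b_6 = 2, c_6 = 1, s_6 = 2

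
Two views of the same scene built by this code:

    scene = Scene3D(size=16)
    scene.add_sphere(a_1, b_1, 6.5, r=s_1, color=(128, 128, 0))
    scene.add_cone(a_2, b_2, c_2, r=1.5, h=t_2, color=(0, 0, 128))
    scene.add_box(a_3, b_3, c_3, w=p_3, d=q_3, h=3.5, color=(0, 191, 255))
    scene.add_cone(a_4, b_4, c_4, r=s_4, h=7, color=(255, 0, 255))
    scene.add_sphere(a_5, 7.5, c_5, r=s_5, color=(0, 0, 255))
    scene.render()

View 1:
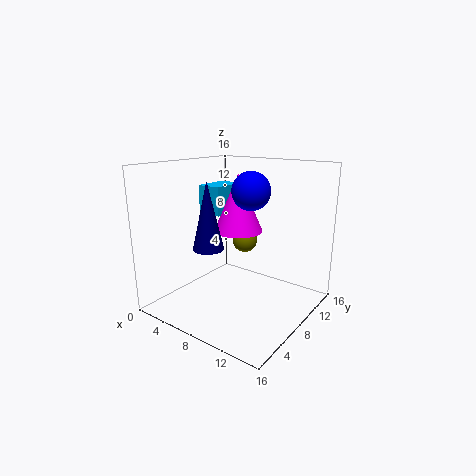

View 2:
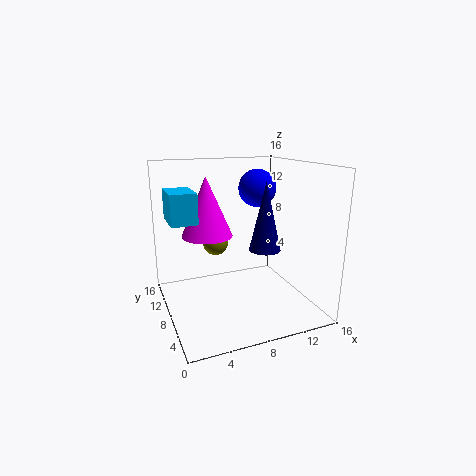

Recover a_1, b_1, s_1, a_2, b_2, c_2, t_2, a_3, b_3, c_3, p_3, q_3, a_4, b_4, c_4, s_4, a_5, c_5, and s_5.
a_1 = 6.5
b_1 = 11.5
s_1 = 1.5
a_2 = 8.5
b_2 = 2.5
c_2 = 8.5
t_2 = 6.5
a_3 = 1
b_3 = 9.5
c_3 = 9.5
p_3 = 3
q_3 = 4.5
a_4 = 5.5
b_4 = 11.5
c_4 = 7.5
s_4 = 3
a_5 = 10
c_5 = 13.5
s_5 = 2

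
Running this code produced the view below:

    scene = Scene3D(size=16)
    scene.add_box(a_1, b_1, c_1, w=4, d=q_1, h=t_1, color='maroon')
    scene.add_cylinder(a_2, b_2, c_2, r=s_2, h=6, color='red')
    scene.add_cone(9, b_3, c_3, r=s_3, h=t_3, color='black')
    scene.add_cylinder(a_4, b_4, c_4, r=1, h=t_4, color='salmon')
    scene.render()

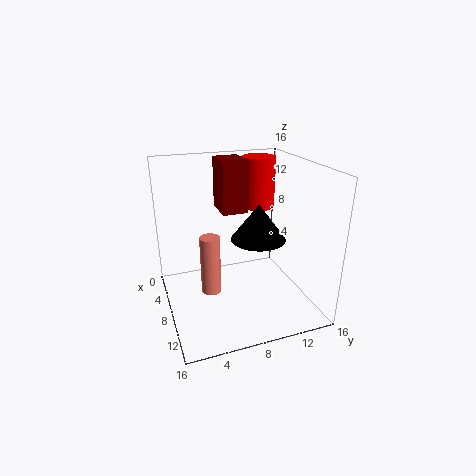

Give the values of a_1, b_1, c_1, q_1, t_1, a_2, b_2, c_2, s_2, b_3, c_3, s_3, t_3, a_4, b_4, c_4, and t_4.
a_1 = 2; b_1 = 7; c_1 = 10; q_1 = 3; t_1 = 6; a_2 = 4; b_2 = 12; c_2 = 10; s_2 = 2; b_3 = 10; c_3 = 8; s_3 = 3; t_3 = 4; a_4 = 11; b_4 = 4; c_4 = 4; t_4 = 6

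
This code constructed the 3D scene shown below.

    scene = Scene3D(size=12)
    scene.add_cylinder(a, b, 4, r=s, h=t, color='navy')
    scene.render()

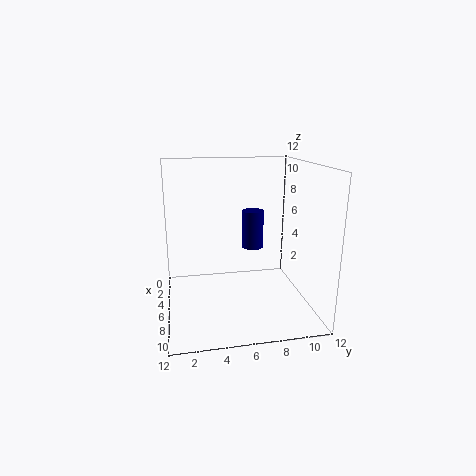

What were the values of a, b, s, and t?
a = 3, b = 8, s = 1, t = 3.5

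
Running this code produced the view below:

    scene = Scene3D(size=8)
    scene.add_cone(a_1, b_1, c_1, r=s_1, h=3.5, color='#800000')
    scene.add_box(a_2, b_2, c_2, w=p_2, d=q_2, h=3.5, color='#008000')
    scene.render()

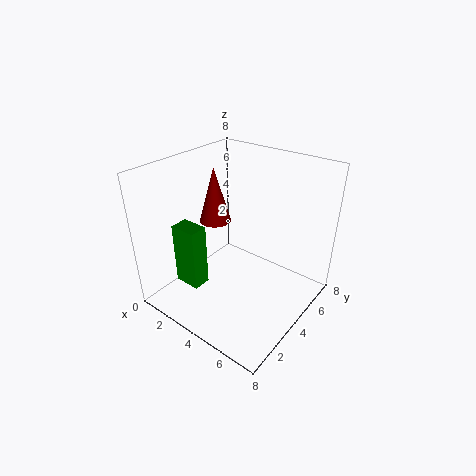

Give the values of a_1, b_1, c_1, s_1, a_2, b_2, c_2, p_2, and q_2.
a_1 = 1; b_1 = 5.5; c_1 = 3.5; s_1 = 1; a_2 = 1.5; b_2 = 1.5; c_2 = 1.5; p_2 = 1.5; q_2 = 1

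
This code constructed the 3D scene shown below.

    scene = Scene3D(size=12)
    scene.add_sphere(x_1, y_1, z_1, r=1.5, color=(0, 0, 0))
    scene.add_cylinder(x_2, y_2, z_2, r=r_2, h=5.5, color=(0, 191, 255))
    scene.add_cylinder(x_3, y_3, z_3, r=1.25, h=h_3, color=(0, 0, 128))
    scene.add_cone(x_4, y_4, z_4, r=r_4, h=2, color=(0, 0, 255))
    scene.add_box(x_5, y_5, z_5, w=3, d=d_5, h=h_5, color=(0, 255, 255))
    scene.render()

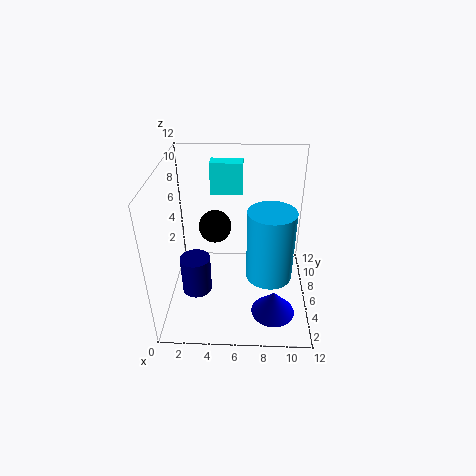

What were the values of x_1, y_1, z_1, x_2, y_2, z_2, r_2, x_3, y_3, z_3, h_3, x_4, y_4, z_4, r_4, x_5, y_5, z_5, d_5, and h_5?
x_1 = 3.75, y_1 = 9, z_1 = 5.25, x_2 = 8.5, y_2 = 3.25, z_2 = 4.5, r_2 = 1.75, x_3 = 2.5, y_3 = 4.75, z_3 = 1.5, h_3 = 3.25, x_4 = 9, y_4 = 2.75, z_4 = 1, r_4 = 1.75, x_5 = 3.25, y_5 = 10.5, z_5 = 7.75, d_5 = 1.5, h_5 = 3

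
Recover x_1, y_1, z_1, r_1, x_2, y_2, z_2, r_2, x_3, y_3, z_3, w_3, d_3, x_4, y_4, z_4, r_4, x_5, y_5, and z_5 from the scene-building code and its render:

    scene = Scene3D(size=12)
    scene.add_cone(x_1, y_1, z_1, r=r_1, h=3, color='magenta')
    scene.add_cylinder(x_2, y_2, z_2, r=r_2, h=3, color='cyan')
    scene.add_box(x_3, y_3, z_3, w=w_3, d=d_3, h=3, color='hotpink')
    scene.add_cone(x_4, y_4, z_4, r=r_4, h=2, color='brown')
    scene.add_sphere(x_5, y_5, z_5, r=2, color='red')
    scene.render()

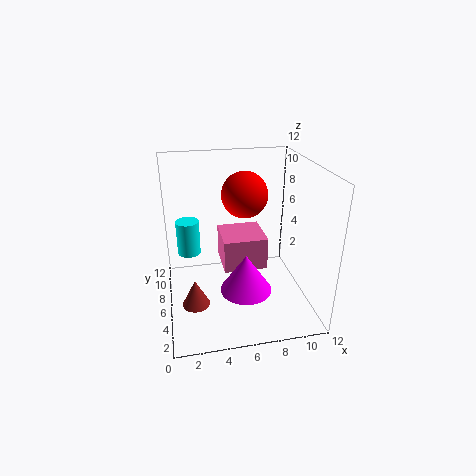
x_1 = 6, y_1 = 3, z_1 = 3, r_1 = 2, x_2 = 2, y_2 = 8, z_2 = 4, r_2 = 1, x_3 = 5, y_3 = 7, z_3 = 2, w_3 = 4, d_3 = 4, x_4 = 2, y_4 = 2, z_4 = 3, r_4 = 1, x_5 = 7, y_5 = 8, z_5 = 9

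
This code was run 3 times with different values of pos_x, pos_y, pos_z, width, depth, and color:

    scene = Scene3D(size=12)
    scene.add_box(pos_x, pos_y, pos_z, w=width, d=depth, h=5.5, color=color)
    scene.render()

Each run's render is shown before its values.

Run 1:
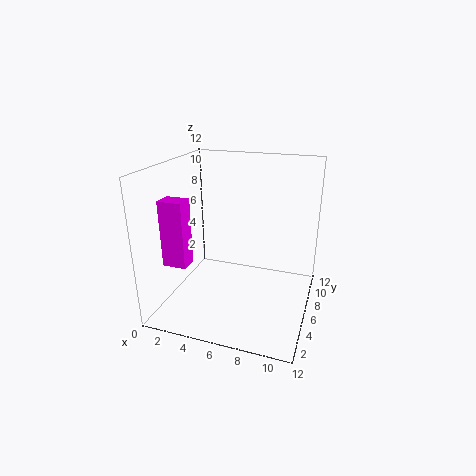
pos_x = 0.5, pos_y = 3, pos_z = 4, width = 2, depth = 1.5, color = 'magenta'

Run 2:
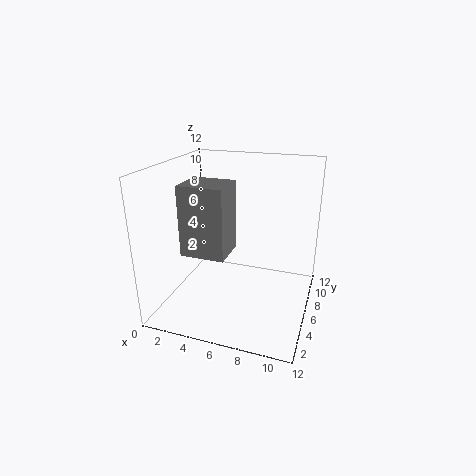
pos_x = 2.5, pos_y = 2.5, pos_z = 5.5, width = 3.5, depth = 3, color = 'gray'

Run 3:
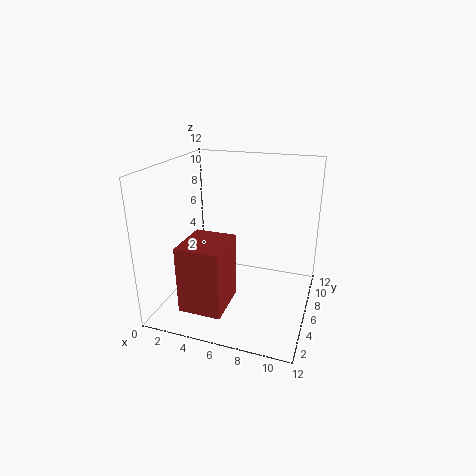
pos_x = 2.5, pos_y = 1.5, pos_z = 1, width = 3.5, depth = 4, color = 'brown'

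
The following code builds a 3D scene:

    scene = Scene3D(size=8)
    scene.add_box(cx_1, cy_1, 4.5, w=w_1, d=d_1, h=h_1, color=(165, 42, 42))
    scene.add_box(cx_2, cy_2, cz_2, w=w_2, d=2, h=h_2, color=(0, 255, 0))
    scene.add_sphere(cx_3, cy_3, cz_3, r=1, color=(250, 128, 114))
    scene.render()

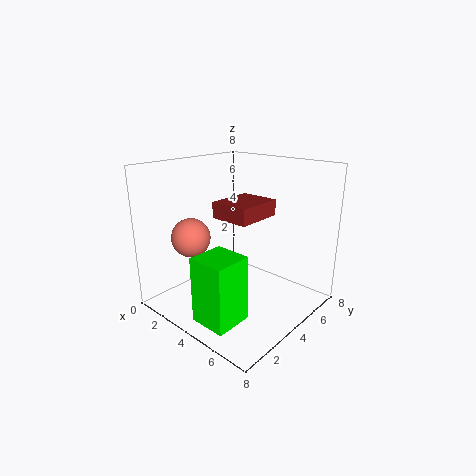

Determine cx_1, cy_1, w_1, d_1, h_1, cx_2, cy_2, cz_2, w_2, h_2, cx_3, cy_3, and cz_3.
cx_1 = 1.5
cy_1 = 4.5
w_1 = 2.5
d_1 = 3
h_1 = 1
cx_2 = 4
cy_2 = 0.5
cz_2 = 0.5
w_2 = 2
h_2 = 3.5
cx_3 = 3
cy_3 = 1.5
cz_3 = 4.5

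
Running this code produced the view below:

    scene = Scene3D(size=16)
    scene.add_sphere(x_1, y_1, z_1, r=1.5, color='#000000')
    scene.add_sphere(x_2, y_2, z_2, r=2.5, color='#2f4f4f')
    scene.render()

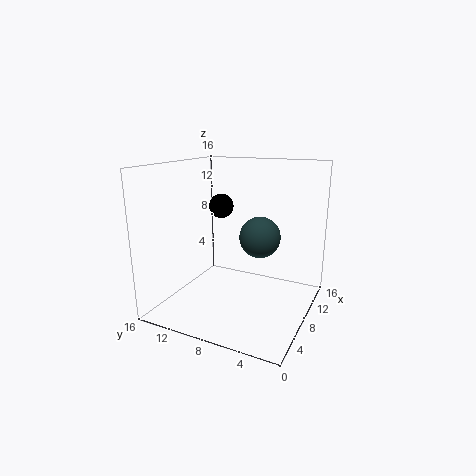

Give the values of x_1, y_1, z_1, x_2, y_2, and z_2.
x_1 = 11.5; y_1 = 12; z_1 = 10.5; x_2 = 12; y_2 = 7; z_2 = 7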